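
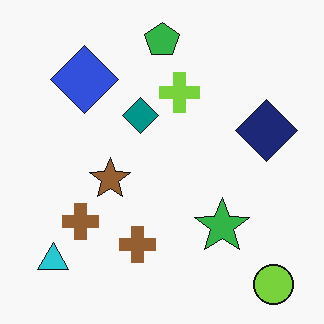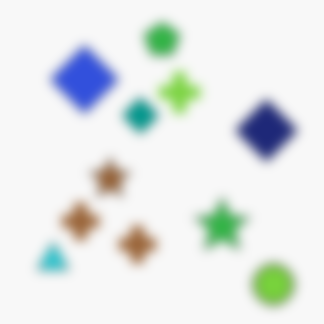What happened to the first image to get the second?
This is the original image strongly gaussian-blurred.

Shape edges and outlines are uniformly softened across the whole image.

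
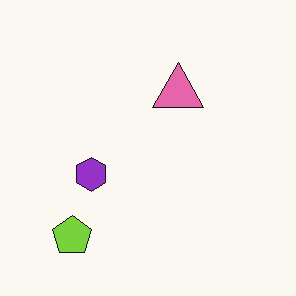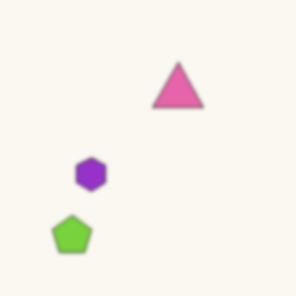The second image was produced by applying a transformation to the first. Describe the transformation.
The transformation is: given a subtle gaussian blur.

Shape edges and outlines are uniformly softened across the whole image.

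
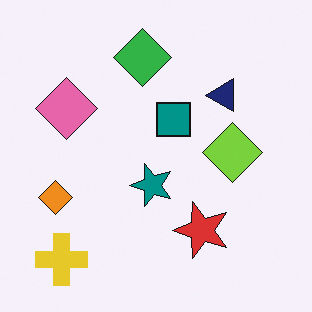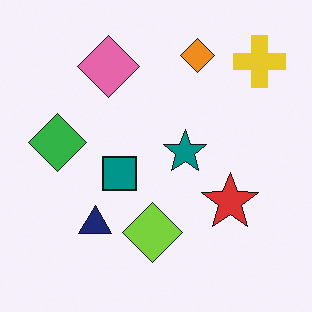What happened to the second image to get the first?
The transformation is: transposed (reflected across the top-left ↔ bottom-right diagonal).

Shapes have swapped their row and column positions — what was in the top-right is now in the bottom-left — a diagonal reflection.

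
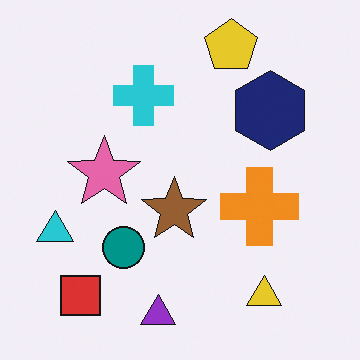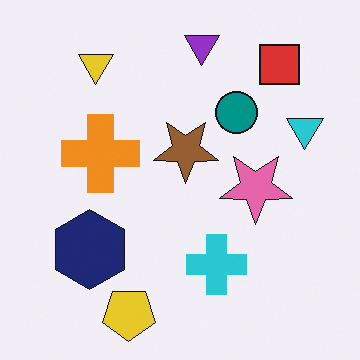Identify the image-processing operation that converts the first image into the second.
The second image is the first rotated 180°.

The red square sits in the bottom-left of the first image and the top-right of the second — consistent with a whole-image 180° rotation.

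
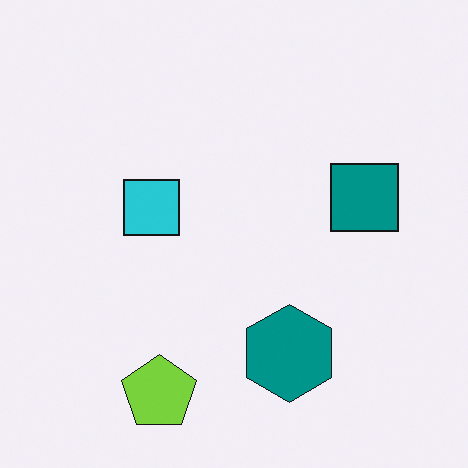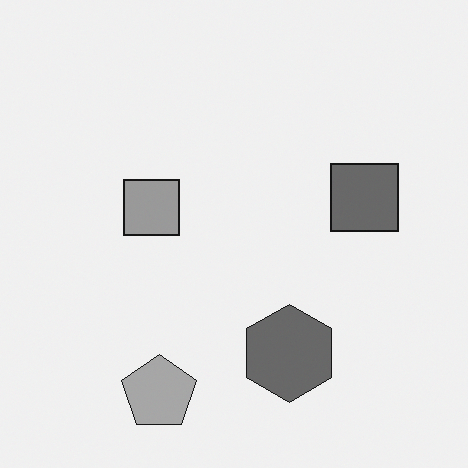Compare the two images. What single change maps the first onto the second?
The image was converted to grayscale.

All color is removed — every shape is now a shade of grey.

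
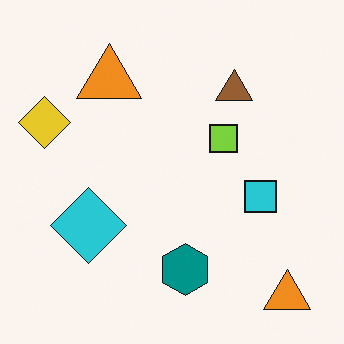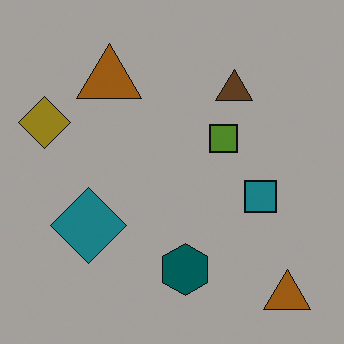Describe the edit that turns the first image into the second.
Noticeably darkened.

Every pixel — background and shapes alike — is uniformly darkened.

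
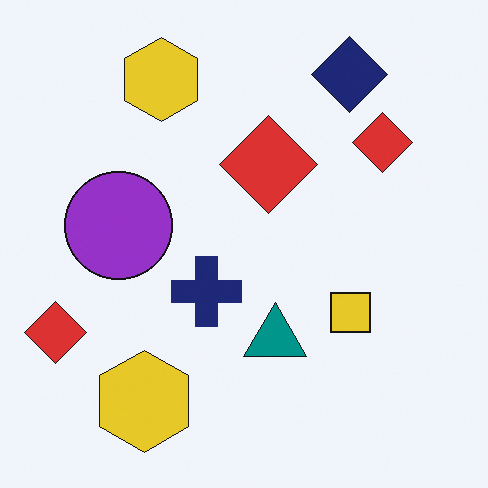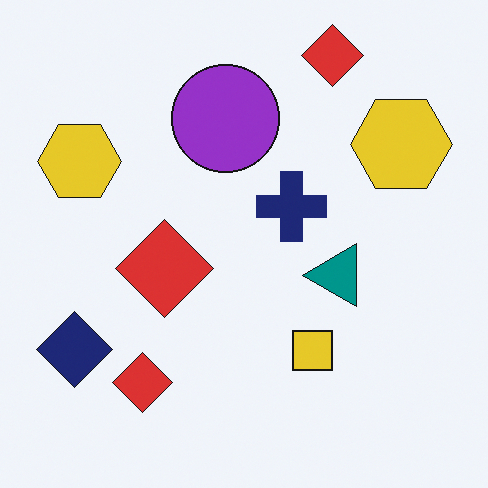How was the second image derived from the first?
Transposed (reflected across the top-left ↔ bottom-right diagonal).

Shapes have swapped their row and column positions — what was in the top-right is now in the bottom-left — a diagonal reflection.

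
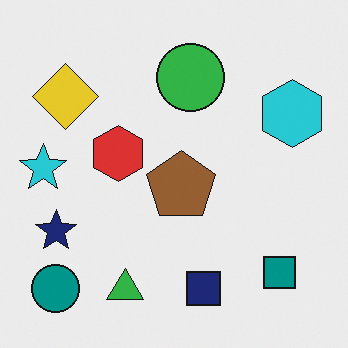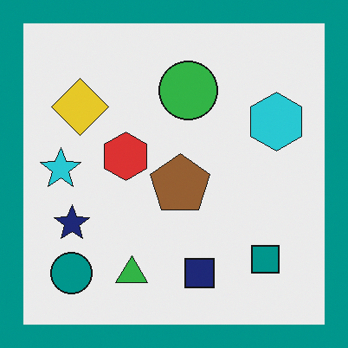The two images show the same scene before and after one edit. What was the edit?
It was framed with a teal border.

A solid teal frame runs around the edge of the second image, with the content slightly shrunk inside it.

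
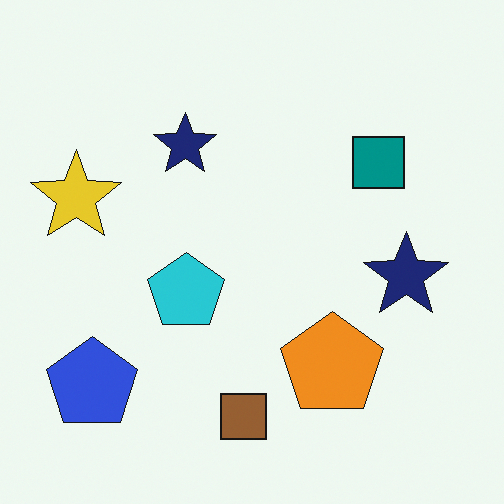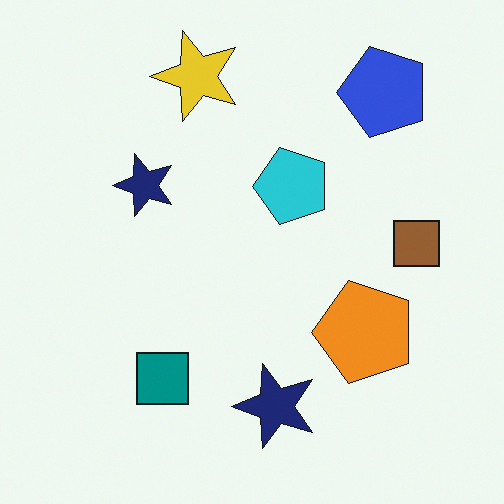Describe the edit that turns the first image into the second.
This is the original image transposed (reflected across the top-left ↔ bottom-right diagonal).

Shapes have swapped their row and column positions — what was in the top-right is now in the bottom-left — a diagonal reflection.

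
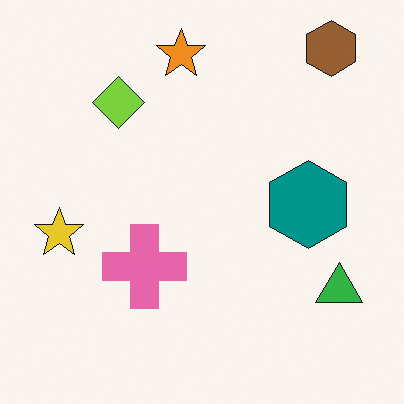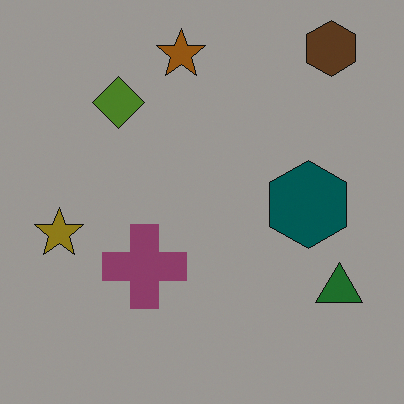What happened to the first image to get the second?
This is the original image darkened a lot.

Every pixel — background and shapes alike — is uniformly darkened.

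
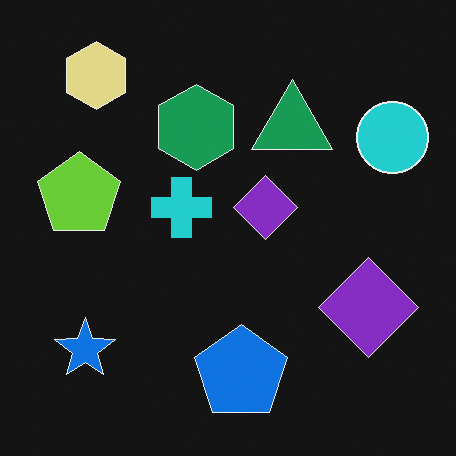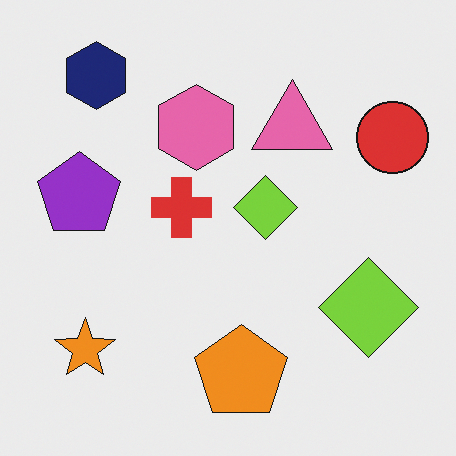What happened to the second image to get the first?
The transformation is: color-inverted (negative).

The light background has become dark and every shape's color is its complement — a photographic negative.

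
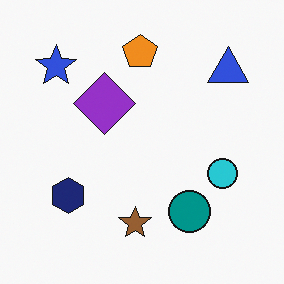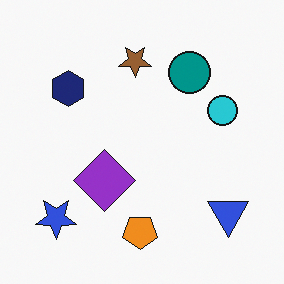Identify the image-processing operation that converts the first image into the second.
It was flipped vertically (top ↔ bottom).

The orange pentagon is in the top of the first image and the bottom of the second — shapes on opposite sides of the horizontal midline have swapped in a mirror flip.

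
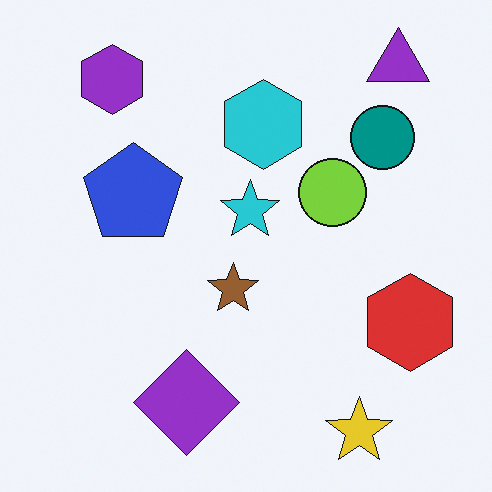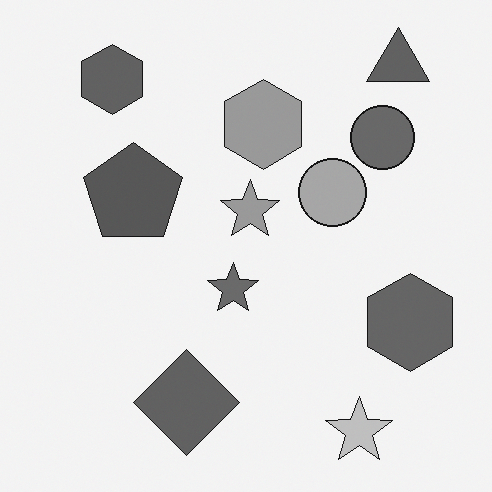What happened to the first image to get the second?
The transformation is: converted to grayscale.

All color is removed — every shape is now a shade of grey.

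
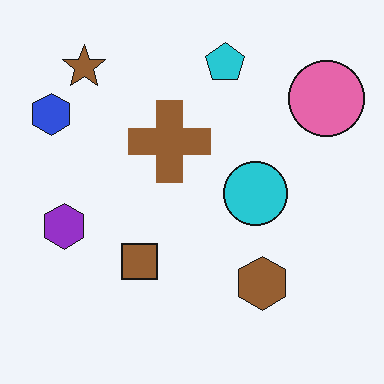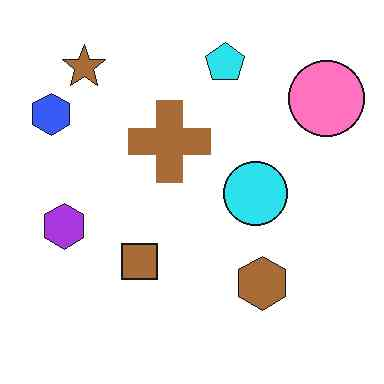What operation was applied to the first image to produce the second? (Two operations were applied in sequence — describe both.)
The transformation is: brightened a little, then given moderate JPEG compression.

Every pixel — background and shapes alike — is uniformly brightened. Blocky 8×8 compression artifacts appear around shape edges and the flat background shows ringing — characteristic JPEG degradation.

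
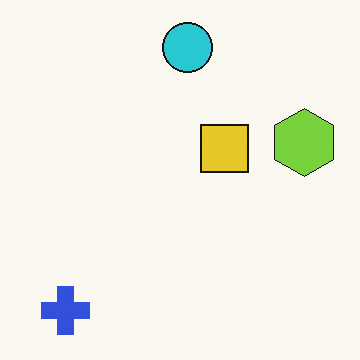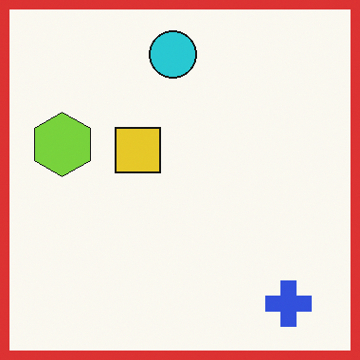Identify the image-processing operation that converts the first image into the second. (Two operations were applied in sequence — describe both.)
The image was flipped horizontally (left ↔ right), then framed with a red border.

The lime hexagon is in the right of the first image and the left of the second — shapes on opposite sides of the vertical midline have swapped in a mirror flip. A solid red frame runs around the edge of the second image, with the content slightly shrunk inside it.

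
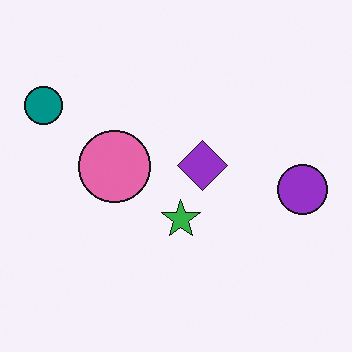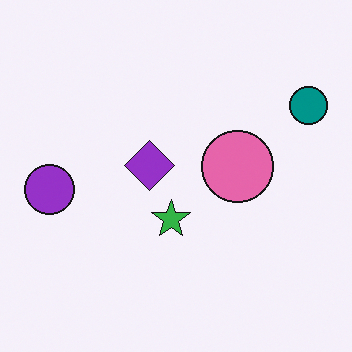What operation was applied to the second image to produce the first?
The first image is the second flipped horizontally (left ↔ right).

The teal circle is in the top-right of the second image and the top-left of the first — shapes on opposite sides of the vertical midline have swapped in a mirror flip.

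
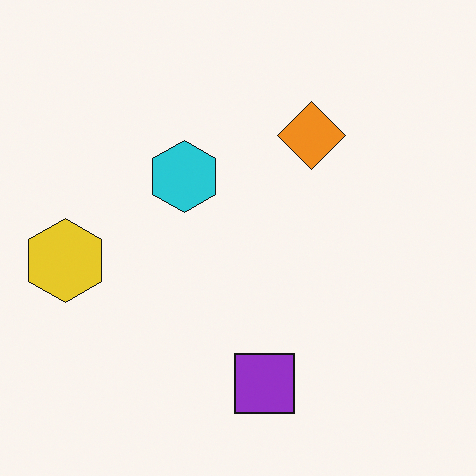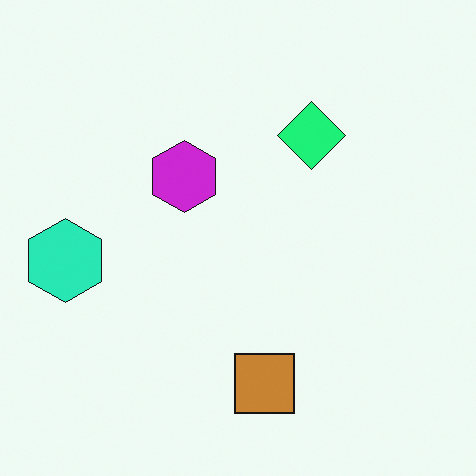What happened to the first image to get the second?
The image was hue-shifted through roughly a third of the color wheel.

Every shape's color has rotated by the same amount around the hue wheel — a uniform hue shift.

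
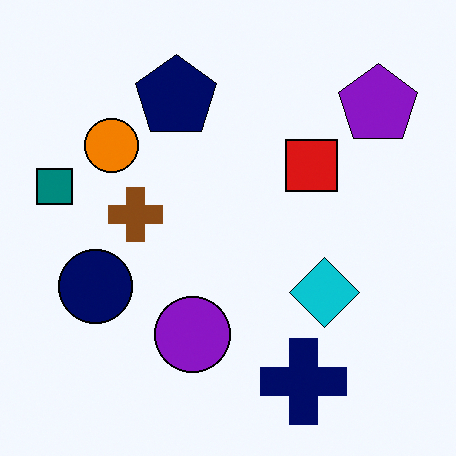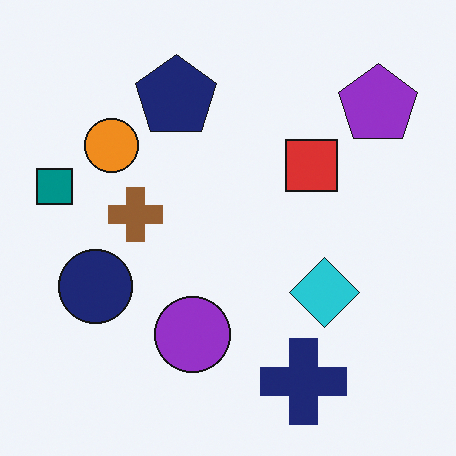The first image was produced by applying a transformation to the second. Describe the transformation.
It was given slightly increased contrast.

Tones are pushed away from mid-grey across the whole image — a global contrast change.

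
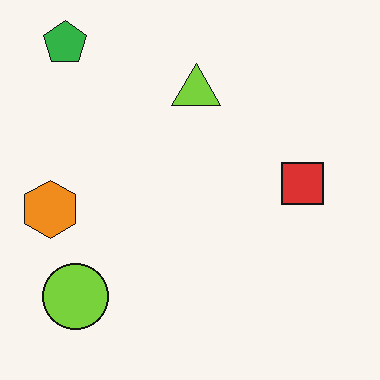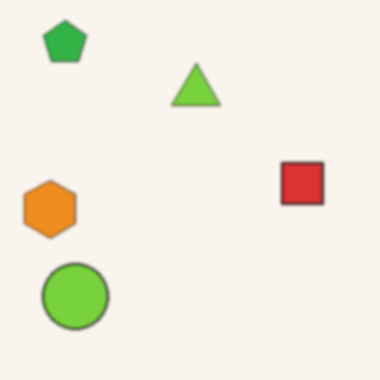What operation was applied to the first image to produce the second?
This is the original image given a subtle gaussian blur.

Shape edges and outlines are uniformly softened across the whole image.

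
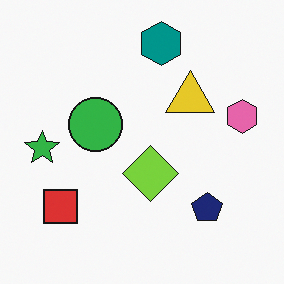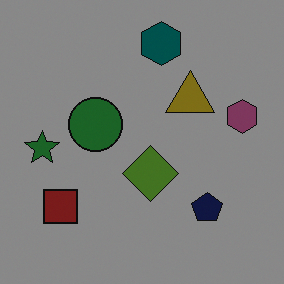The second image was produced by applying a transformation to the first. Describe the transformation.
The transformation is: noticeably darkened.

Every pixel — background and shapes alike — is uniformly darkened.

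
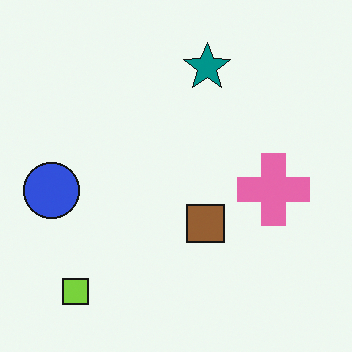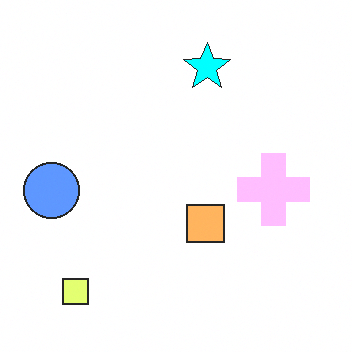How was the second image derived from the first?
The transformation is: noticeably brightened.

Every pixel — background and shapes alike — is uniformly brightened.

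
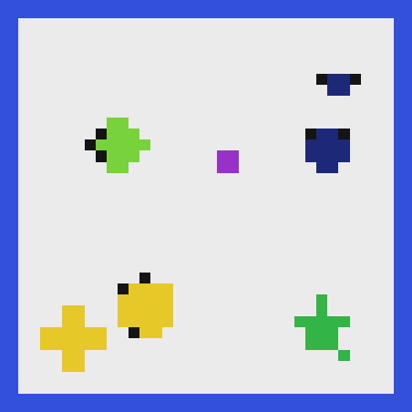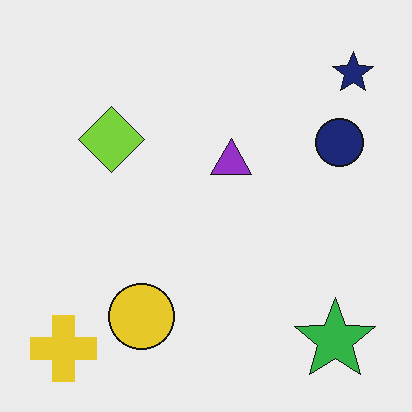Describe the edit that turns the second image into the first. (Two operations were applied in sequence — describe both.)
The transformation is: coarsely pixelated, then framed with a blue border.

Shapes are reduced to large square blocks; fine edges and outlines are lost — a downscale-then-upscale (mosaic) effect. A solid blue frame runs around the edge of the first image, with the content slightly shrunk inside it.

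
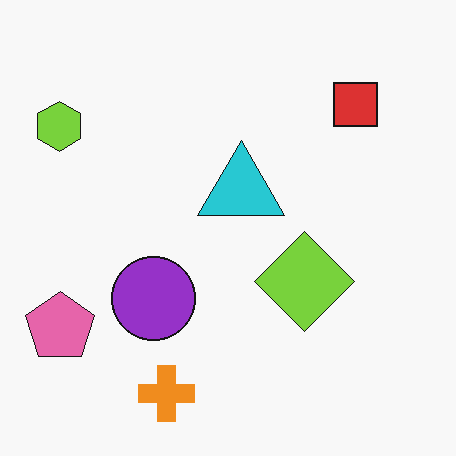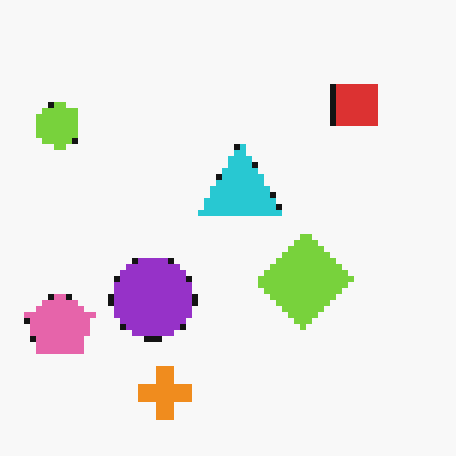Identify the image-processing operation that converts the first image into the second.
It was pixelated into visible square blocks.

Shapes are reduced to large square blocks; fine edges and outlines are lost — a downscale-then-upscale (mosaic) effect.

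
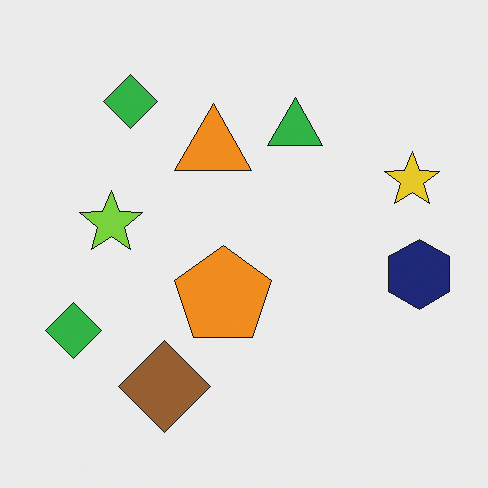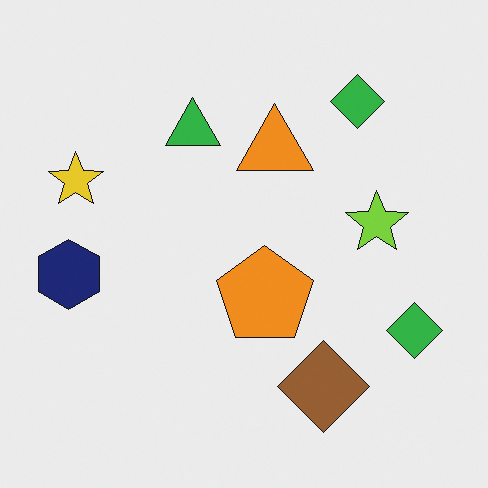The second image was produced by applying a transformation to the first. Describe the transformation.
This is the original image flipped horizontally (left ↔ right).

The navy hexagon is in the right of the first image and the left of the second — shapes on opposite sides of the vertical midline have swapped in a mirror flip.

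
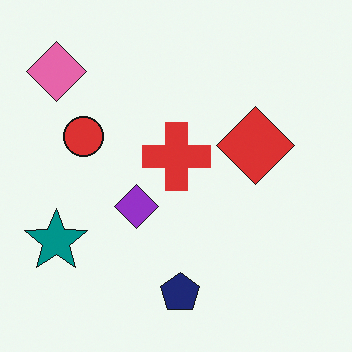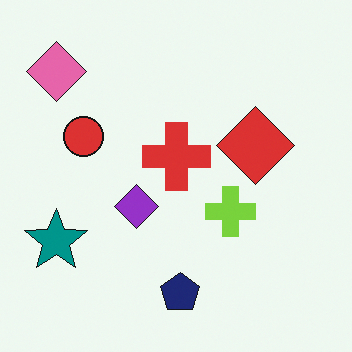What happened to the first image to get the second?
The second image is the first overlaid with an additional lime cross.

A lime cross appears in the second image that is absent from the first.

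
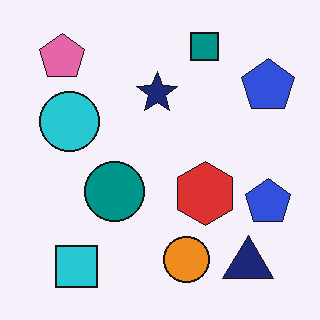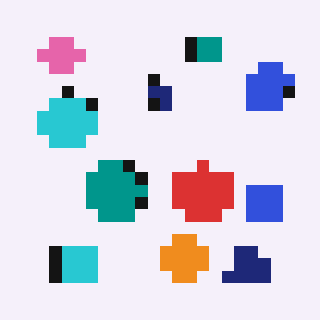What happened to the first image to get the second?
The transformation is: heavily pixelated into large blocks.

Shapes are reduced to large square blocks; fine edges and outlines are lost — a downscale-then-upscale (mosaic) effect.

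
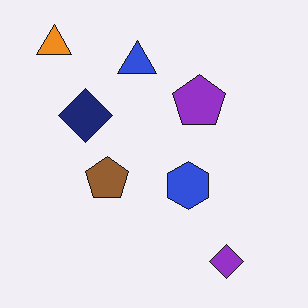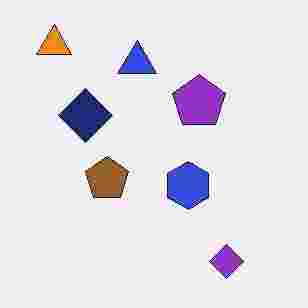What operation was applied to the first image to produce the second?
The transformation is: heavily JPEG-compressed with obvious blocking artifacts.

Blocky 8×8 compression artifacts appear around shape edges and the flat background shows ringing — characteristic JPEG degradation.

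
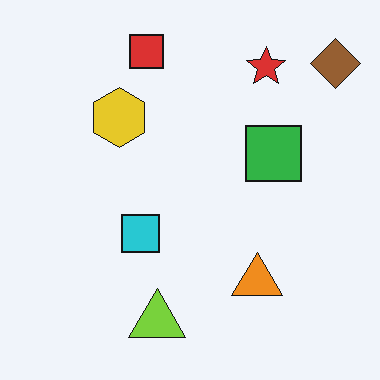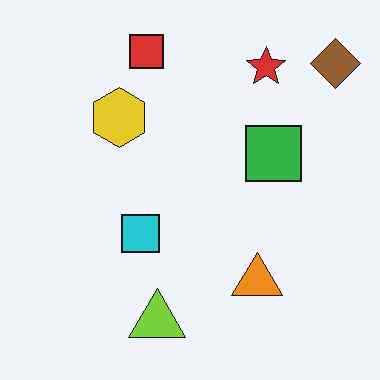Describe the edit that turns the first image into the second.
This is the original image given moderate JPEG compression.

Blocky 8×8 compression artifacts appear around shape edges and the flat background shows ringing — characteristic JPEG degradation.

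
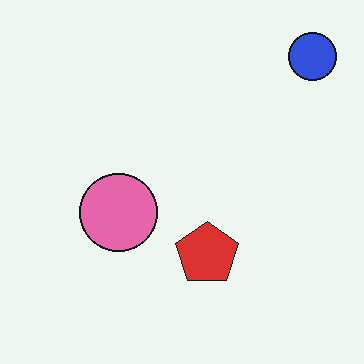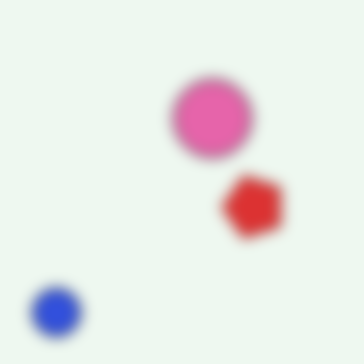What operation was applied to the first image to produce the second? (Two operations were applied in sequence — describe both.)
The second image is the first transposed (reflected across the top-left ↔ bottom-right diagonal), then strongly gaussian-blurred.

Shapes have swapped their row and column positions — what was in the top-right is now in the bottom-left — a diagonal reflection. Shape edges and outlines are uniformly softened across the whole image.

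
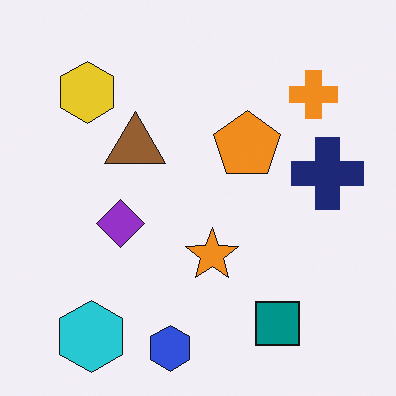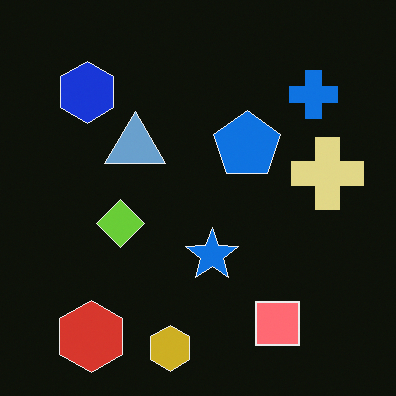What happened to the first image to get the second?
This is the original image color-inverted (negative).

The light background has become dark and every shape's color is its complement — a photographic negative.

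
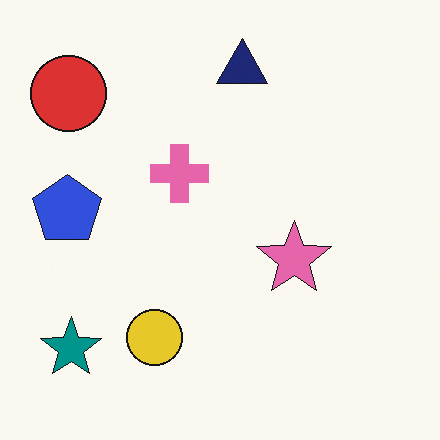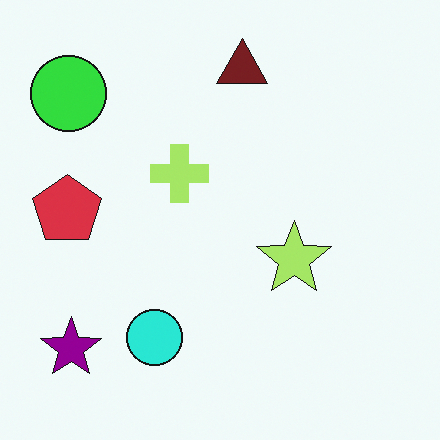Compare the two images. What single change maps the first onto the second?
This is the original image hue-shifted noticeably.

Every shape's color has rotated by the same amount around the hue wheel — a uniform hue shift.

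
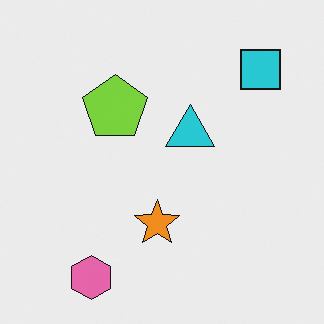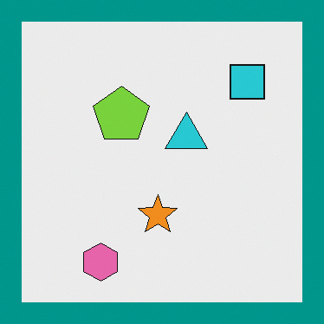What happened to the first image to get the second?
Framed with a teal border.

A solid teal frame runs around the edge of the second image, with the content slightly shrunk inside it.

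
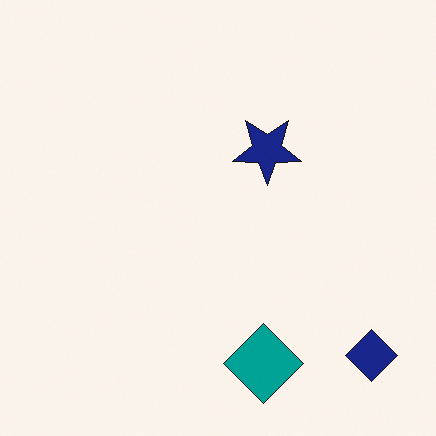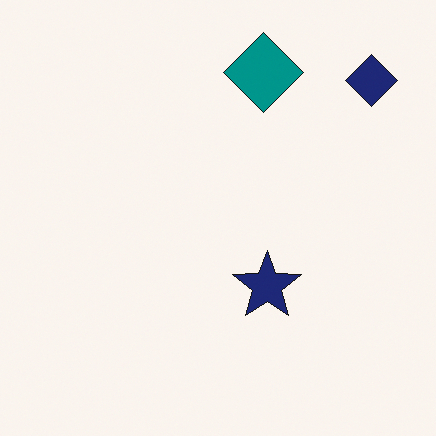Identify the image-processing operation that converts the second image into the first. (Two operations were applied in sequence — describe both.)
Slightly oversaturated, then flipped vertically (top ↔ bottom).

All colors are more vivid — a global saturation change. The teal diamond is in the top of the second image and the bottom of the first — shapes on opposite sides of the horizontal midline have swapped in a mirror flip.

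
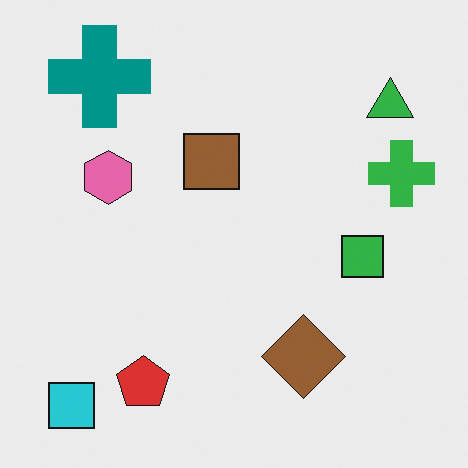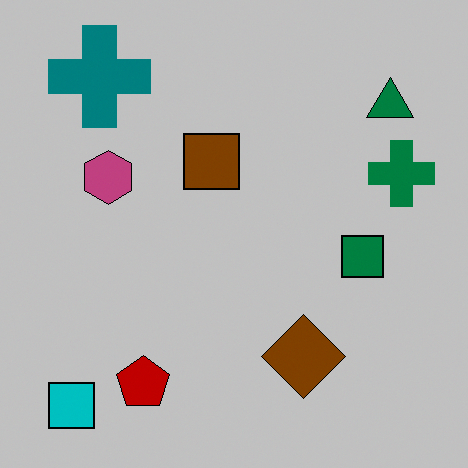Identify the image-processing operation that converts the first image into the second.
The transformation is: aggressively posterized.

Each flat color has snapped to a coarser quantized level — most visibly, the near-white background has dropped to a flat grey.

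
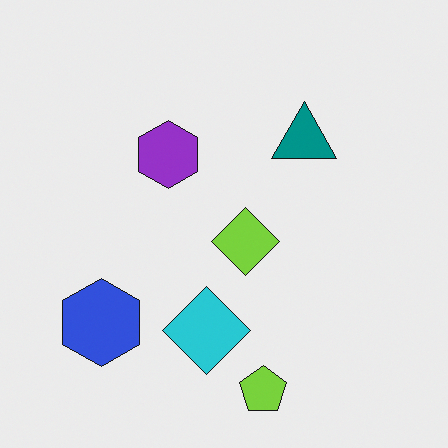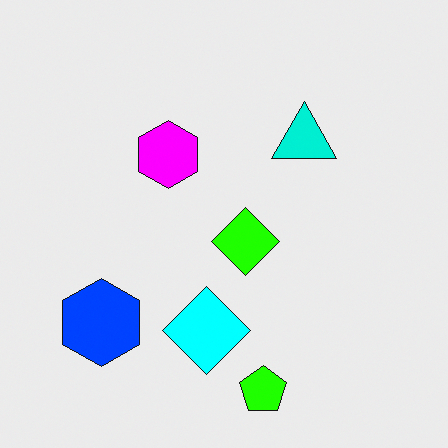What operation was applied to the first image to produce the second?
The transformation is: made much more vivid (saturation change).

All colors are more vivid — a global saturation change.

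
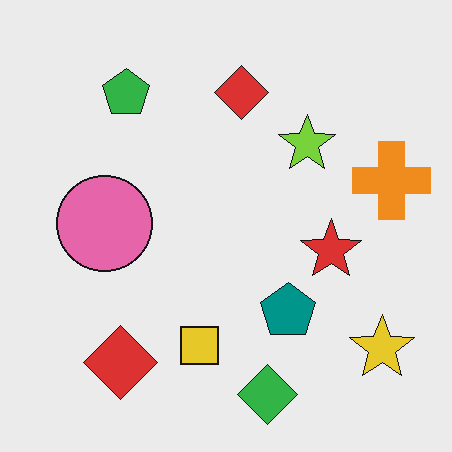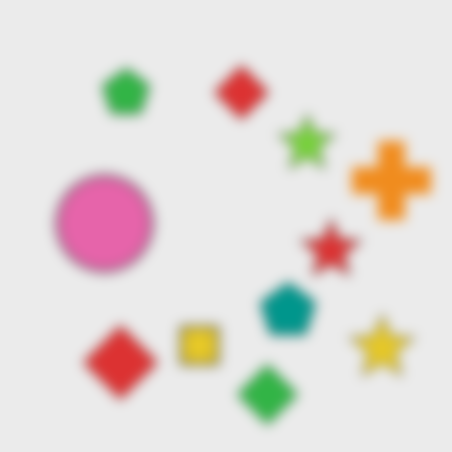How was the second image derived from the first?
It was strongly gaussian-blurred.

Shape edges and outlines are uniformly softened across the whole image.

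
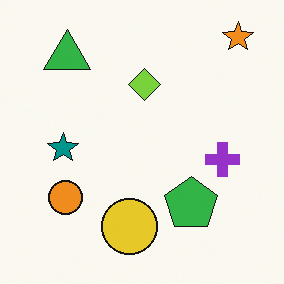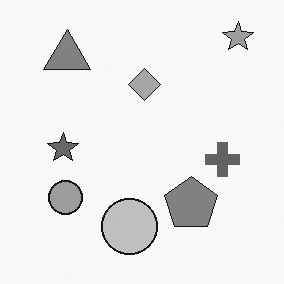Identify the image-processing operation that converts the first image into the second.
It was converted to grayscale.

All color is removed — every shape is now a shade of grey.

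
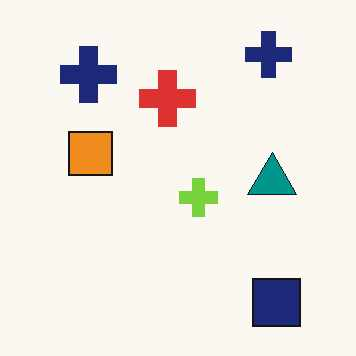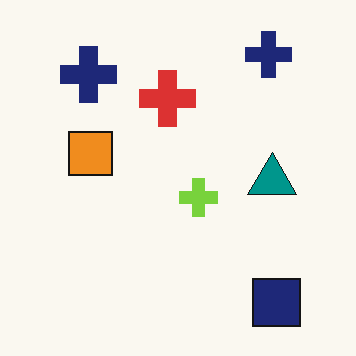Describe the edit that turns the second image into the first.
The first image is the second given moderate JPEG compression.

Blocky 8×8 compression artifacts appear around shape edges and the flat background shows ringing — characteristic JPEG degradation.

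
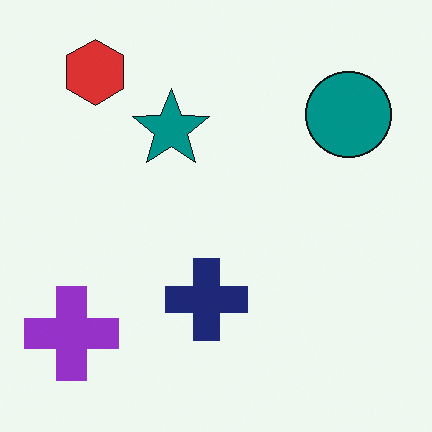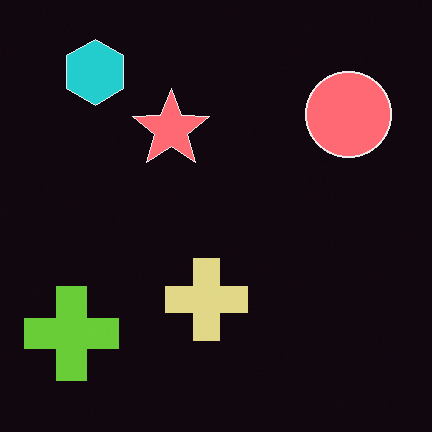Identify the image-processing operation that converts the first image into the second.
Color-inverted (negative).

The light background has become dark and every shape's color is its complement — a photographic negative.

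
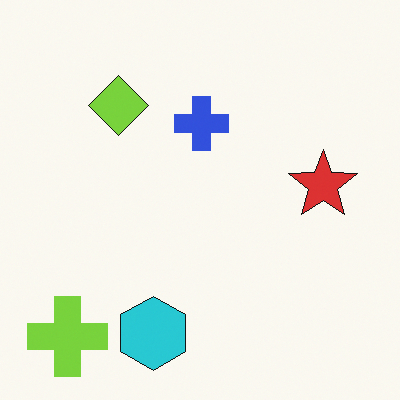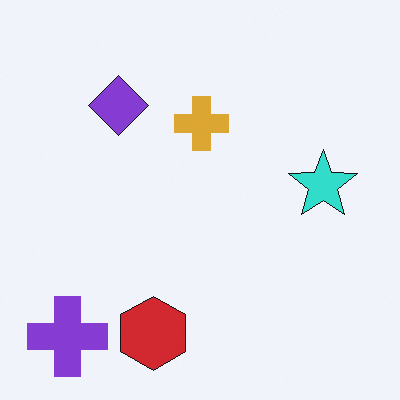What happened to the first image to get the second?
This is the original image hue-shifted through roughly half the color wheel.

Every shape's color has rotated by the same amount around the hue wheel — a uniform hue shift.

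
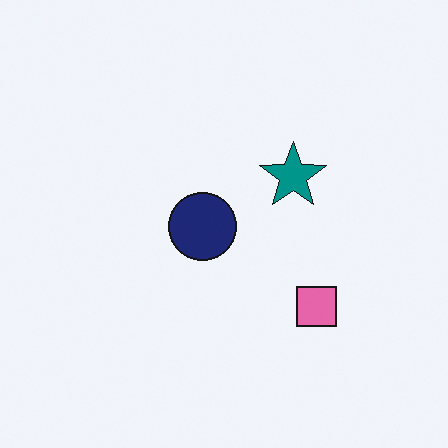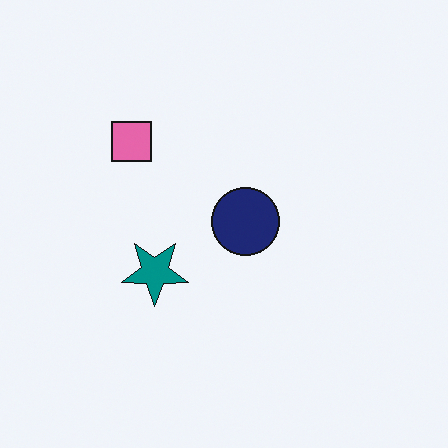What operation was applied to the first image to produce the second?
Rotated 180°.

The pink square sits in the bottom-right of the first image and the top-left of the second — consistent with a whole-image 180° rotation.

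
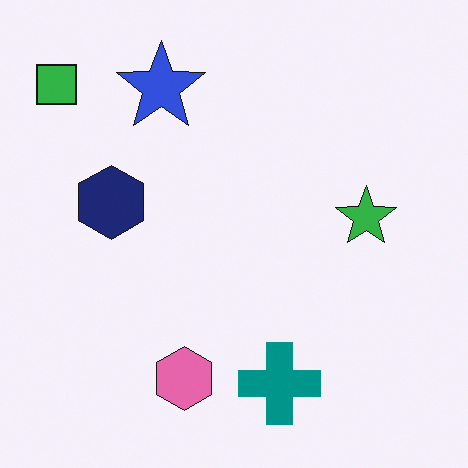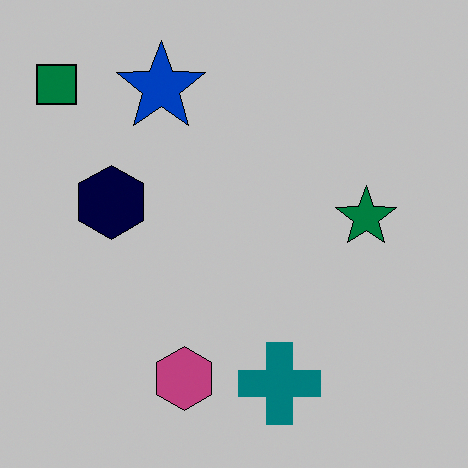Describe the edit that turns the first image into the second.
The second image is the first aggressively posterized.

Each flat color has snapped to a coarser quantized level — most visibly, the near-white background has dropped to a flat grey.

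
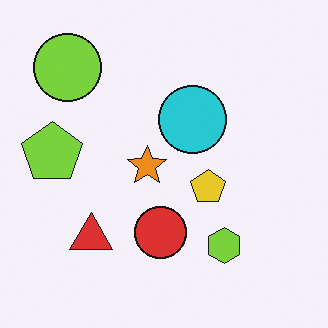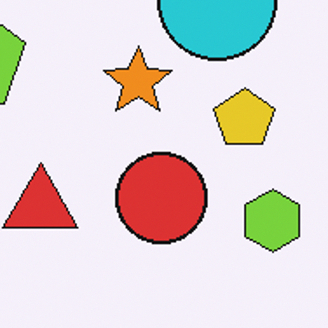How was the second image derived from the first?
The image was cropped tightly and scaled back up.

The visible shapes are larger and the field of view is narrower; shapes near the original edges may be partly or wholly outside the frame — a crop-and-rescale.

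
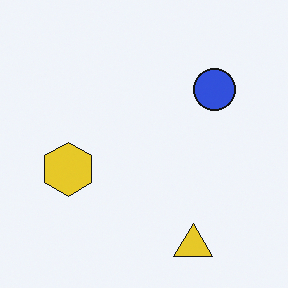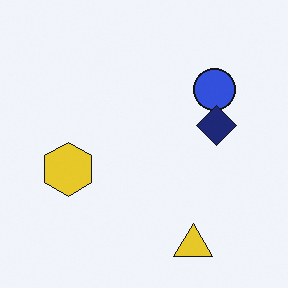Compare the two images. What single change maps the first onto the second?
This is the original image overlaid with an additional navy diamond.

A navy diamond appears in the second image that is absent from the first.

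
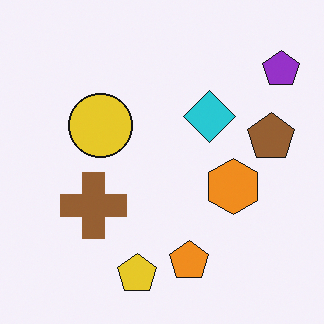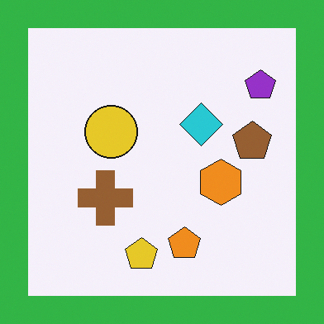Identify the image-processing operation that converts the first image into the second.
It was framed with a green border.

A solid green frame runs around the edge of the second image, with the content slightly shrunk inside it.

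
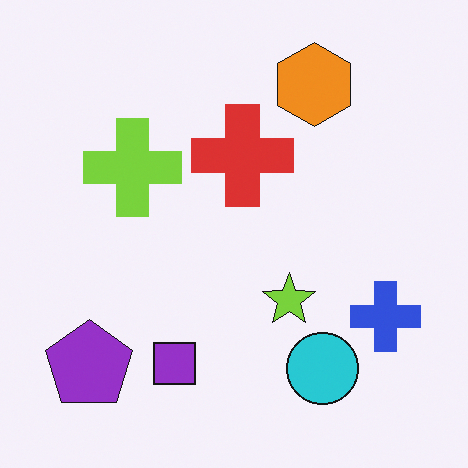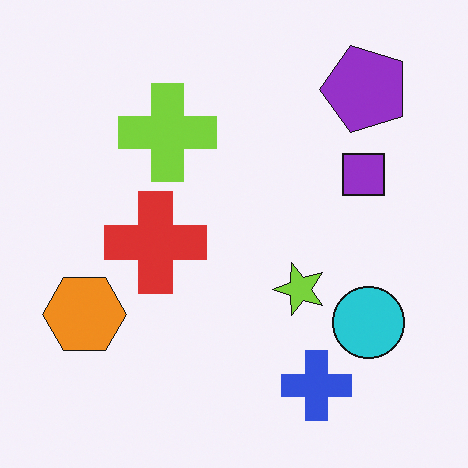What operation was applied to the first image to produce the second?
Transposed (reflected across the top-left ↔ bottom-right diagonal).

Shapes have swapped their row and column positions — what was in the top-right is now in the bottom-left — a diagonal reflection.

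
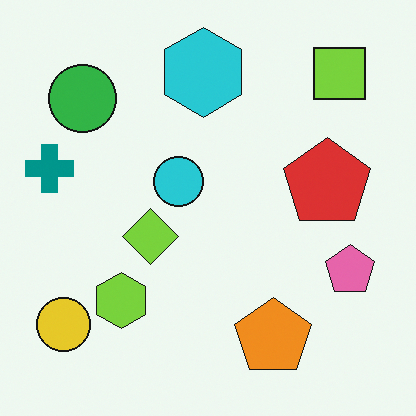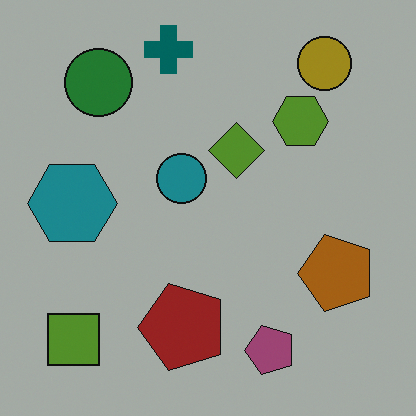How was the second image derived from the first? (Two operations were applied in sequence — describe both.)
The transformation is: darkened a lot, then transposed (reflected across the top-left ↔ bottom-right diagonal).

Every pixel — background and shapes alike — is uniformly darkened. Shapes have swapped their row and column positions — what was in the top-right is now in the bottom-left — a diagonal reflection.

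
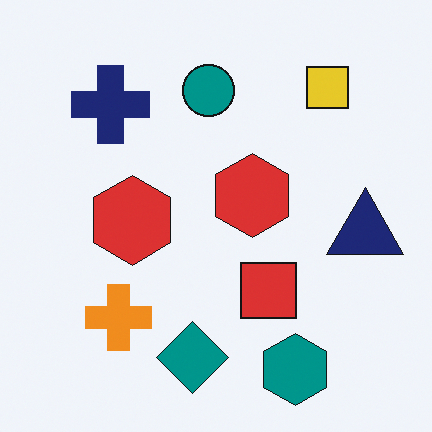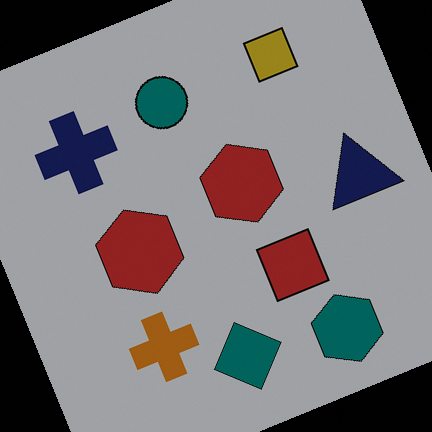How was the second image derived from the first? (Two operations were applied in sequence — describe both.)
It was rotated counter-clockwise by a moderate amount, then darkened a lot.

Every shape is tilted by the same angle and the image corners show triangular fill wedges — a whole-image rotation by a non-right angle. Every pixel — background and shapes alike — is uniformly darkened.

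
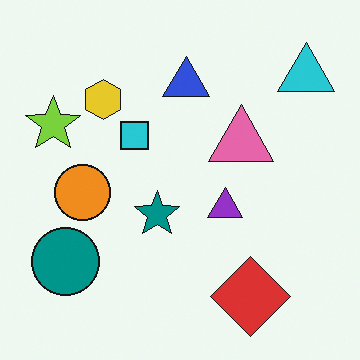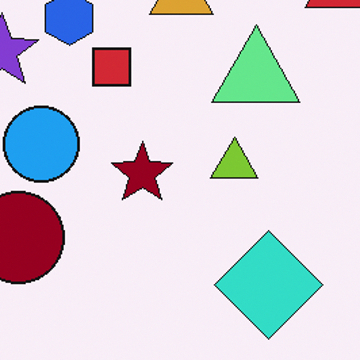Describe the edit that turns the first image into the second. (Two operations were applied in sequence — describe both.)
The transformation is: hue-shifted by a large amount, then cropped slightly and scaled back up.

Every shape's color has rotated by the same amount around the hue wheel — a uniform hue shift. The visible shapes are larger and the field of view is narrower; shapes near the original edges may be partly or wholly outside the frame — a crop-and-rescale.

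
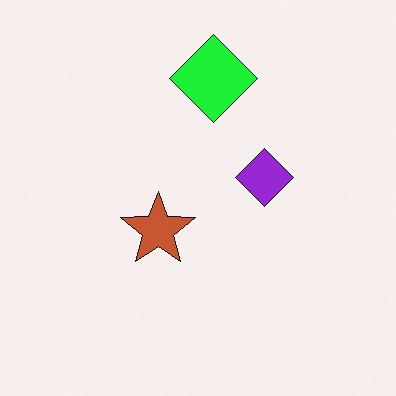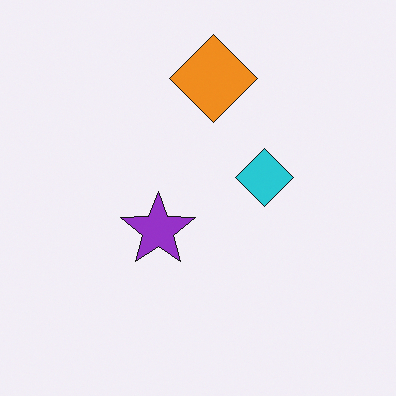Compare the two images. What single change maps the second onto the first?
Hue-shifted by a moderate amount.

Every shape's color has rotated by the same amount around the hue wheel — a uniform hue shift.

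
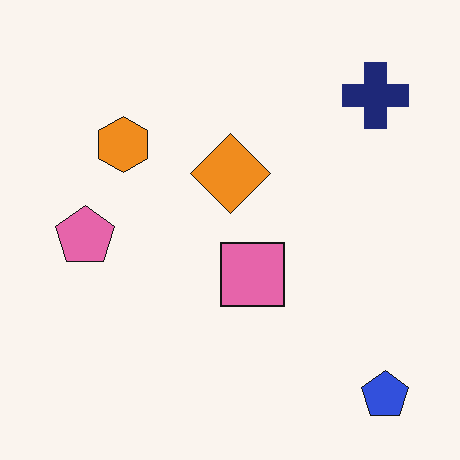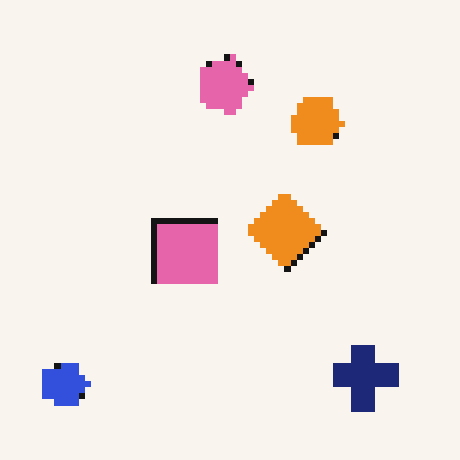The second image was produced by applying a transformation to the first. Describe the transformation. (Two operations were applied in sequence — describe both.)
The transformation is: rotated 90° clockwise, then moderately pixelated.

The blue pentagon sits in the bottom-right of the first image and the bottom-left of the second — consistent with a whole-image 90° clockwise rotation. Shapes are reduced to large square blocks; fine edges and outlines are lost — a downscale-then-upscale (mosaic) effect.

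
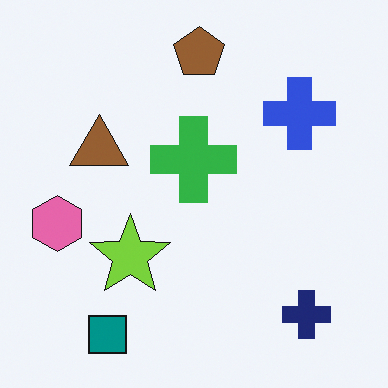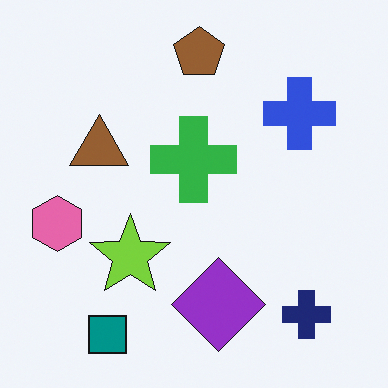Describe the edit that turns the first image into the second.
The second image is the first overlaid with an additional purple diamond.

A purple diamond appears in the second image that is absent from the first.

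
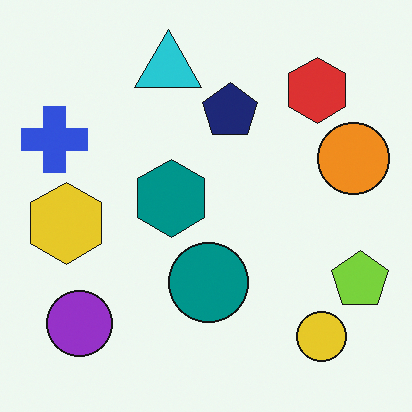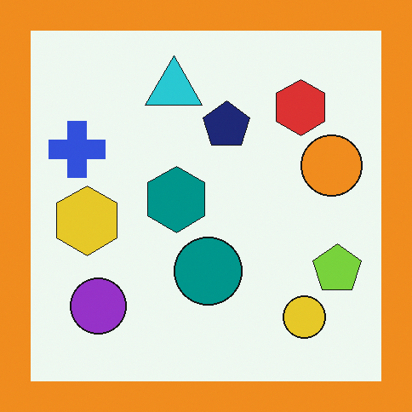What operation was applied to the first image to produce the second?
Framed with a orange border.

A solid orange frame runs around the edge of the second image, with the content slightly shrunk inside it.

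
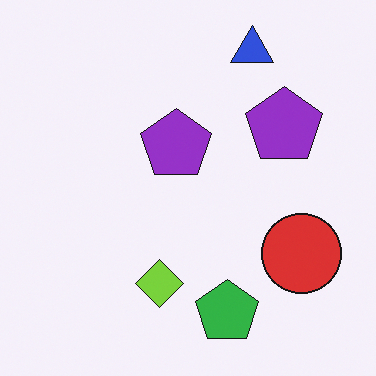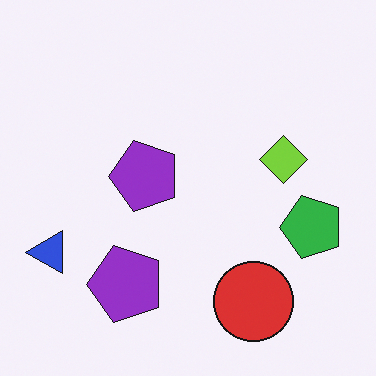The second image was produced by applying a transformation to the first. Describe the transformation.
The second image is the first transposed (reflected across the top-left ↔ bottom-right diagonal).

Shapes have swapped their row and column positions — what was in the top-right is now in the bottom-left — a diagonal reflection.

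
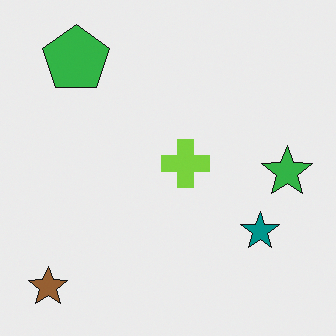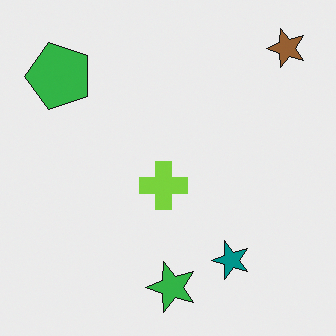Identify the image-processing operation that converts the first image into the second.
The transformation is: transposed (reflected across the top-left ↔ bottom-right diagonal).

Shapes have swapped their row and column positions — what was in the top-right is now in the bottom-left — a diagonal reflection.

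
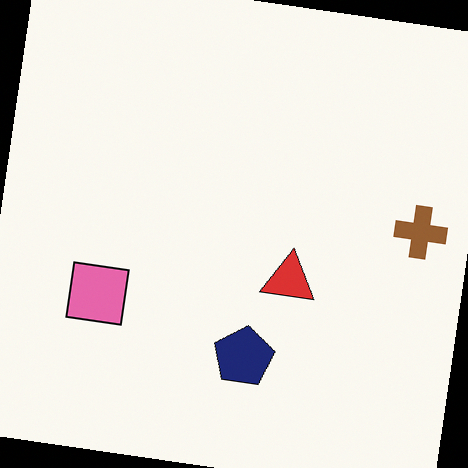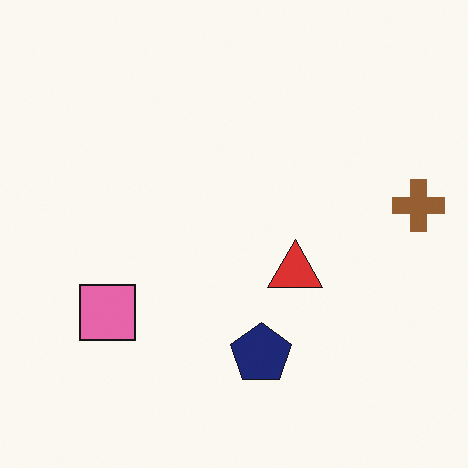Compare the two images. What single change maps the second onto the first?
The image was rotated clockwise by a few degrees.

Every shape is tilted by the same angle and the image corners show triangular fill wedges — a whole-image rotation by a non-right angle.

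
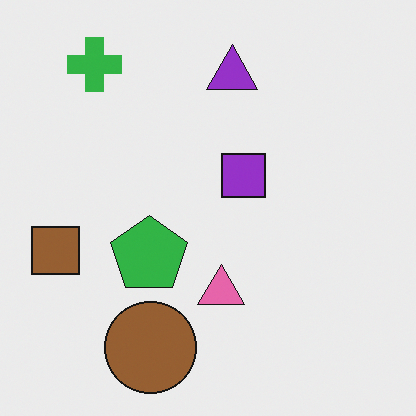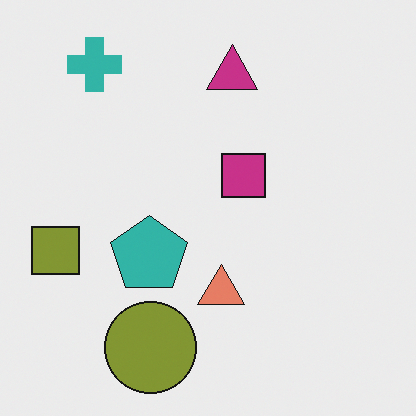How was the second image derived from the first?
Hue-shifted by a small amount.

Every shape's color has rotated by the same amount around the hue wheel — a uniform hue shift.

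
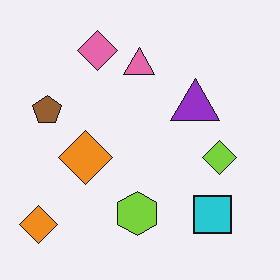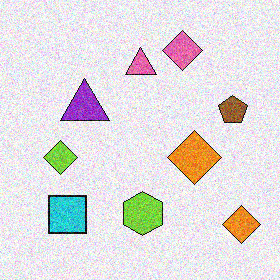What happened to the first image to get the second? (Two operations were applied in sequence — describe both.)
The image was degraded with visible gaussian noise, then flipped horizontally (left ↔ right).

Random speckle covers the whole image, including the flat background. The brown pentagon is in the left of the first image and the right of the second — shapes on opposite sides of the vertical midline have swapped in a mirror flip.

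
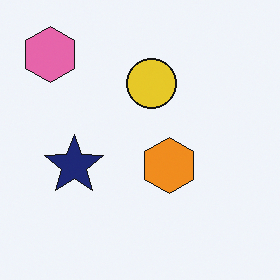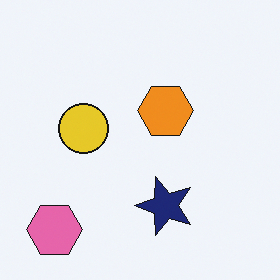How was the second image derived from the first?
This is the original image rotated 90° counter-clockwise.

The pink hexagon sits in the top-left of the first image and the bottom-left of the second — consistent with a whole-image 90° counter-clockwise rotation.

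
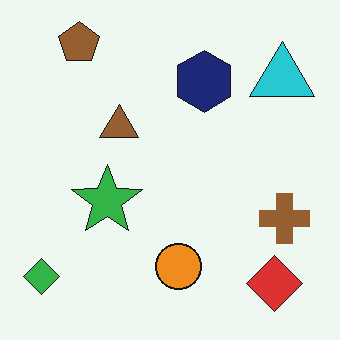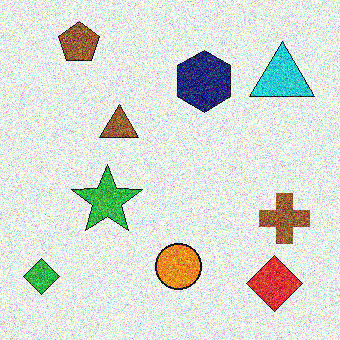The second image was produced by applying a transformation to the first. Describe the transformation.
The transformation is: degraded with heavy additive noise.

Random speckle covers the whole image, including the flat background.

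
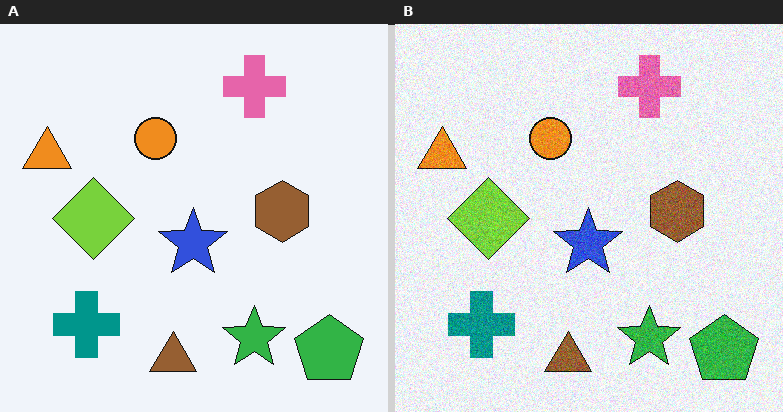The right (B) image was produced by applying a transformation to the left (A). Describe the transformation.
The right (B) image is the left (A) degraded with visible gaussian noise.

Random speckle covers the whole image, including the flat background.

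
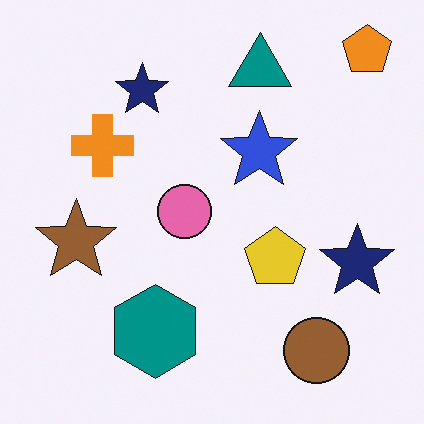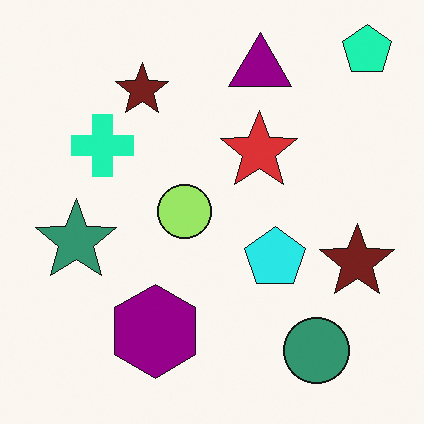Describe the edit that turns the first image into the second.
The second image is the first hue-shifted noticeably.

Every shape's color has rotated by the same amount around the hue wheel — a uniform hue shift.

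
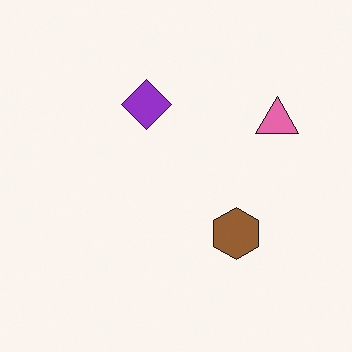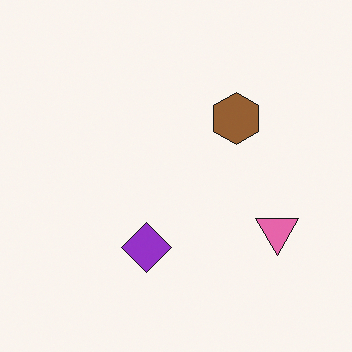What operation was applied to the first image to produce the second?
The transformation is: flipped vertically (top ↔ bottom).

The purple diamond is in the top of the first image and the bottom of the second — shapes on opposite sides of the horizontal midline have swapped in a mirror flip.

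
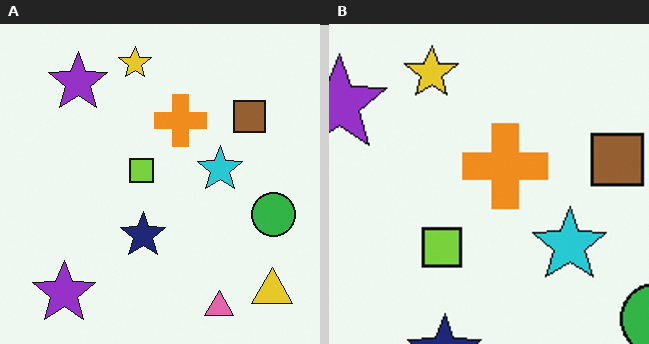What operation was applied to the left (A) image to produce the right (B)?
The image was cropped to a noticeably smaller region and rescaled.

The visible shapes are larger and the field of view is narrower; shapes near the original edges may be partly or wholly outside the frame — a crop-and-rescale.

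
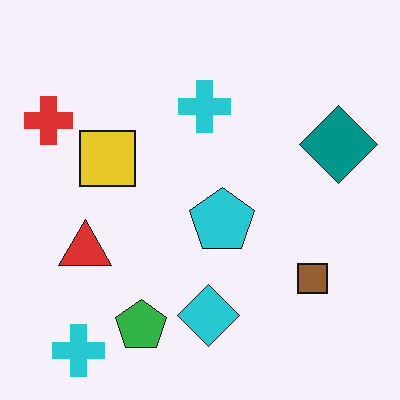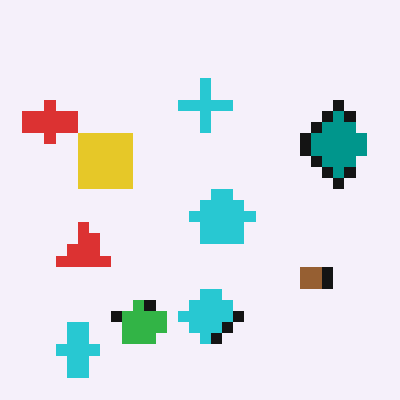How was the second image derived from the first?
The transformation is: heavily pixelated into large blocks.

Shapes are reduced to large square blocks; fine edges and outlines are lost — a downscale-then-upscale (mosaic) effect.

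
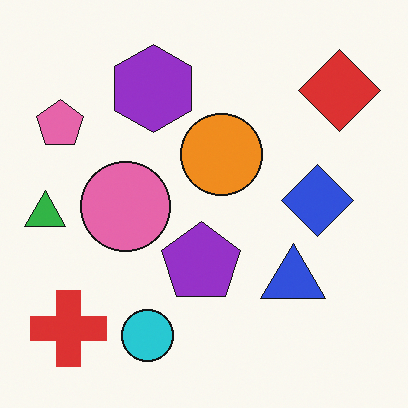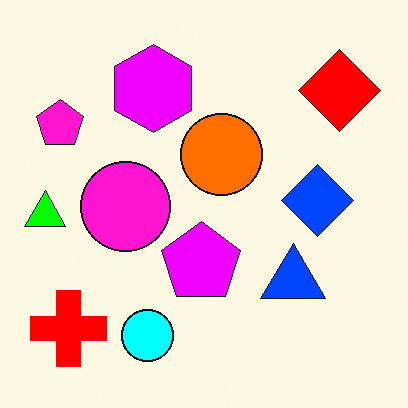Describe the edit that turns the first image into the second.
The image was made much more vivid (saturation change).

All colors are more vivid — a global saturation change.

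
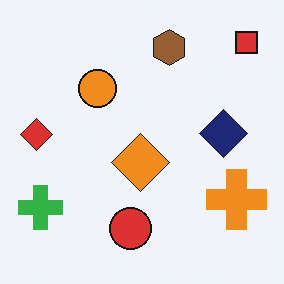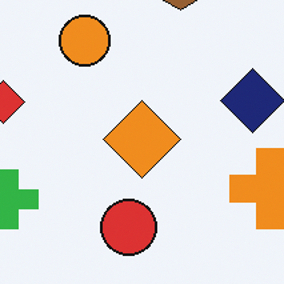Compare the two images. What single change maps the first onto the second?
This is the original image cropped slightly and scaled back up.

The visible shapes are larger and the field of view is narrower; shapes near the original edges may be partly or wholly outside the frame — a crop-and-rescale.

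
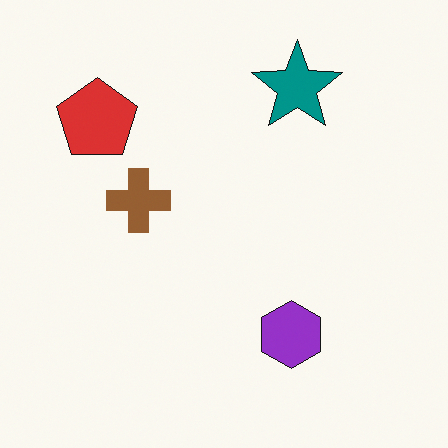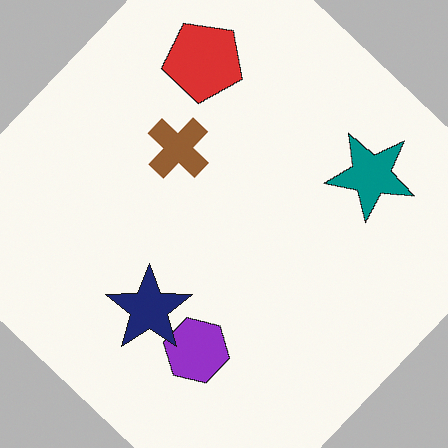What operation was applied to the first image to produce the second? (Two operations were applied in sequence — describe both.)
The image was rotated clockwise by a large amount — several tens of degrees, then overlaid with an additional navy star.

Every shape is tilted by the same angle and the image corners show triangular fill wedges — a whole-image rotation by a non-right angle. A navy star appears in the second image that is absent from the first.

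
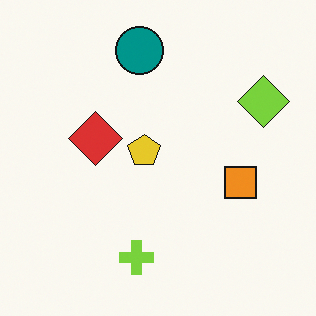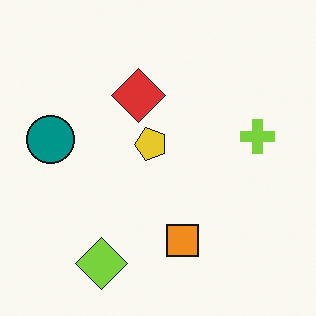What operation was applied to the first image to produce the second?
The second image is the first transposed (reflected across the top-left ↔ bottom-right diagonal).

Shapes have swapped their row and column positions — what was in the top-right is now in the bottom-left — a diagonal reflection.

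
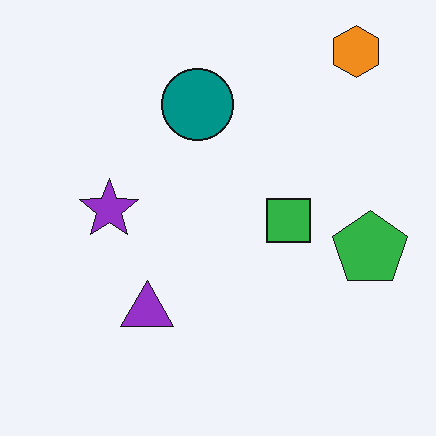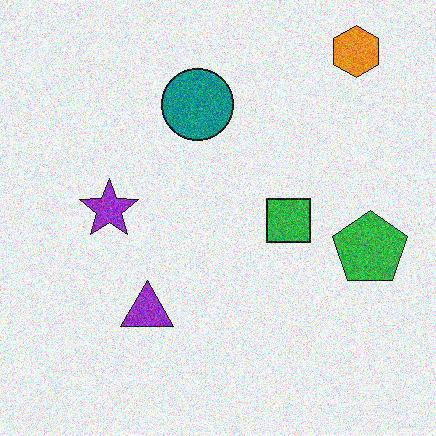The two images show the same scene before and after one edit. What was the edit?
The transformation is: degraded with visible gaussian noise.

Random speckle covers the whole image, including the flat background.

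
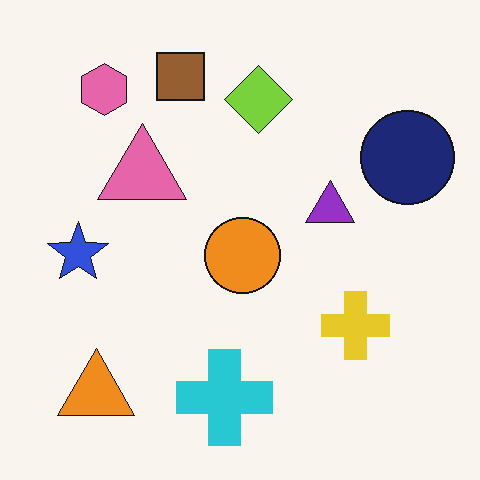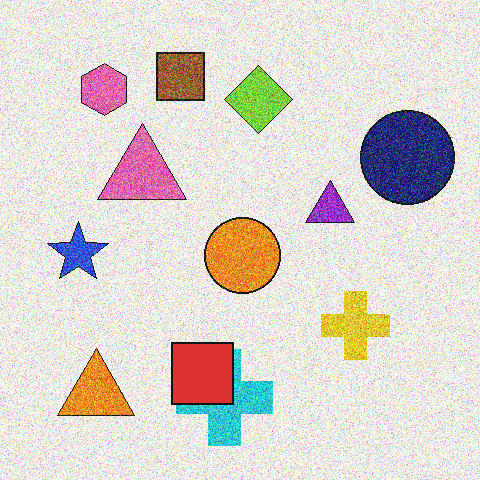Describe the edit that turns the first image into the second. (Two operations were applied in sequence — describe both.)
It was degraded with a thick layer of grain, then overlaid with an additional red square.

Random speckle covers the whole image, including the flat background. A red square appears in the second image that is absent from the first.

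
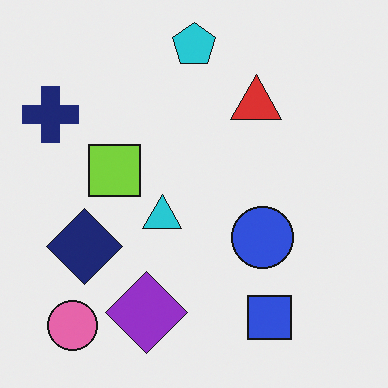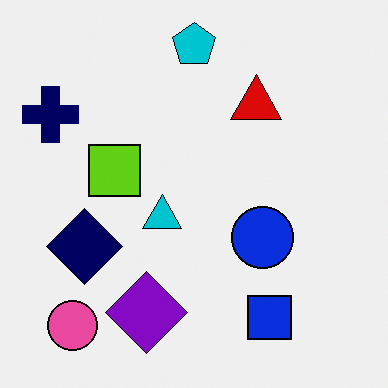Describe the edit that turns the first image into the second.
The transformation is: given slightly increased contrast.

Tones are pushed away from mid-grey across the whole image — a global contrast change.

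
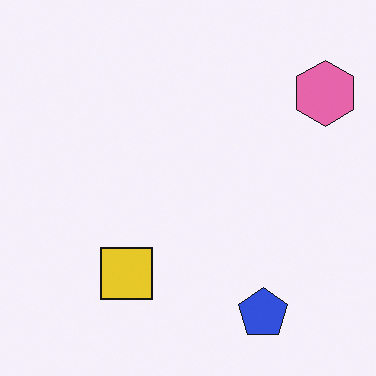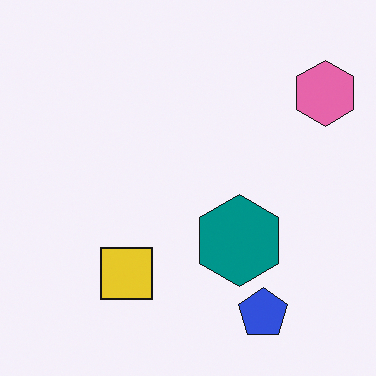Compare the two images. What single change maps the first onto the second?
This is the original image overlaid with an additional teal hexagon.

A teal hexagon appears in the second image that is absent from the first.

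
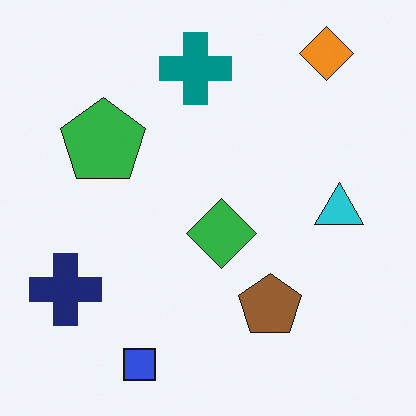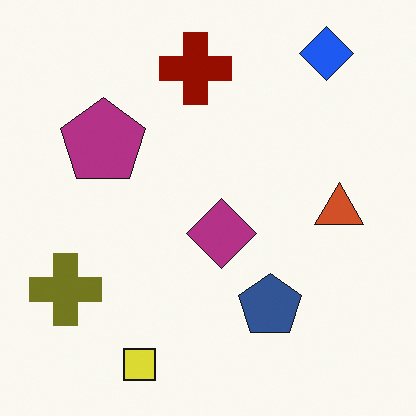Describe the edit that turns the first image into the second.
This is the original image hue-shifted through roughly half the color wheel.

Every shape's color has rotated by the same amount around the hue wheel — a uniform hue shift.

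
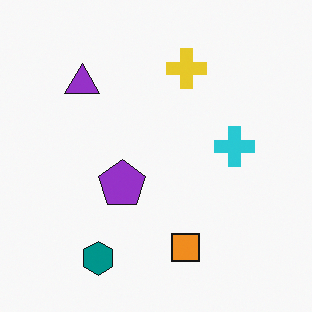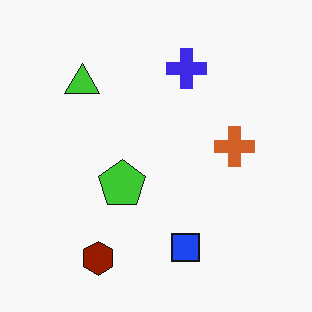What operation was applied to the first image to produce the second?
The transformation is: hue-shifted by a large amount.

Every shape's color has rotated by the same amount around the hue wheel — a uniform hue shift.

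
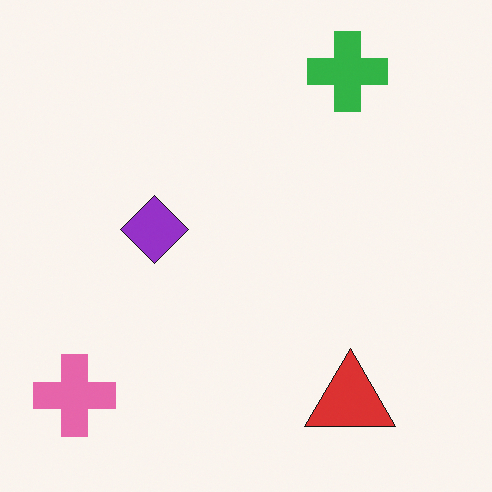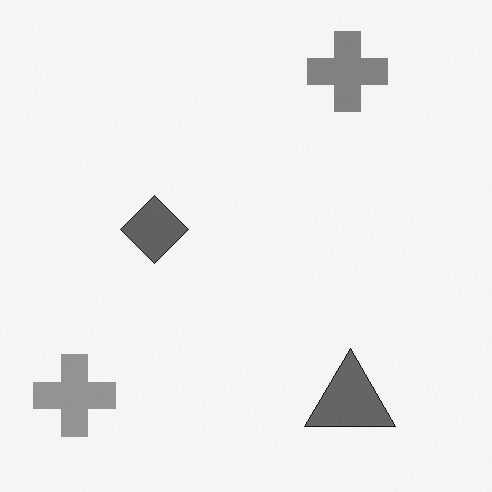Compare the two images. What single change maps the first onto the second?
This is the original image converted to grayscale.

All color is removed — every shape is now a shade of grey.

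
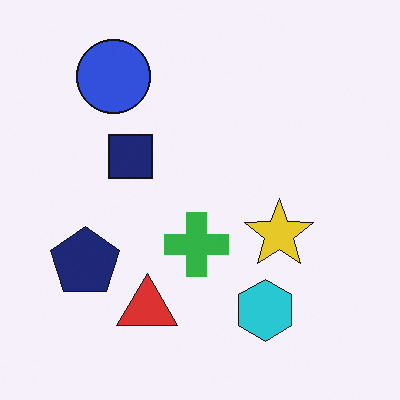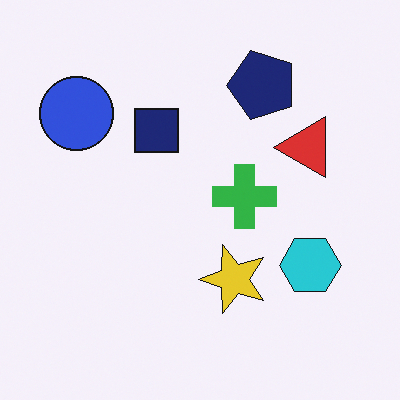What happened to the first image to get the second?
The transformation is: transposed (reflected across the top-left ↔ bottom-right diagonal).

Shapes have swapped their row and column positions — what was in the top-right is now in the bottom-left — a diagonal reflection.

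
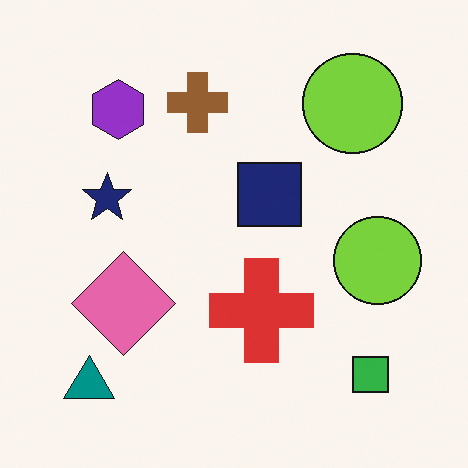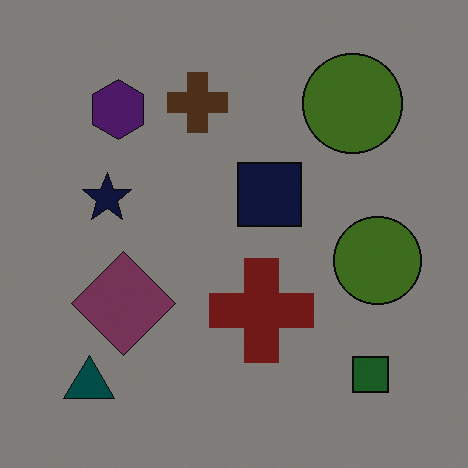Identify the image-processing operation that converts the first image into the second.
It was noticeably darkened.

Every pixel — background and shapes alike — is uniformly darkened.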